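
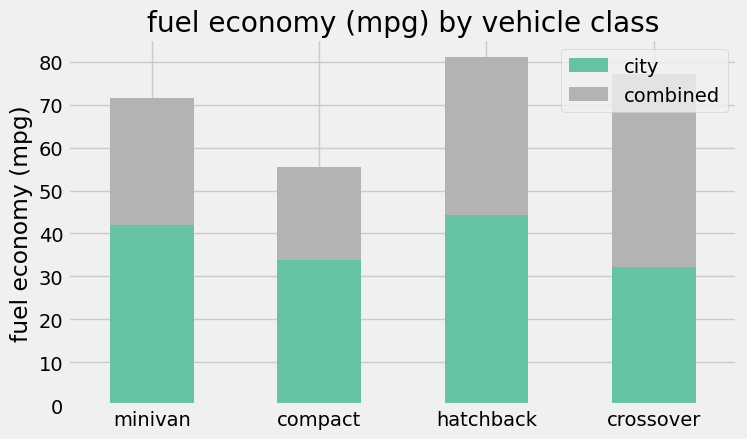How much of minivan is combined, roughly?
combined top ≈ 70, bottom ≈ 40; segment ≈ 30.

≈ 30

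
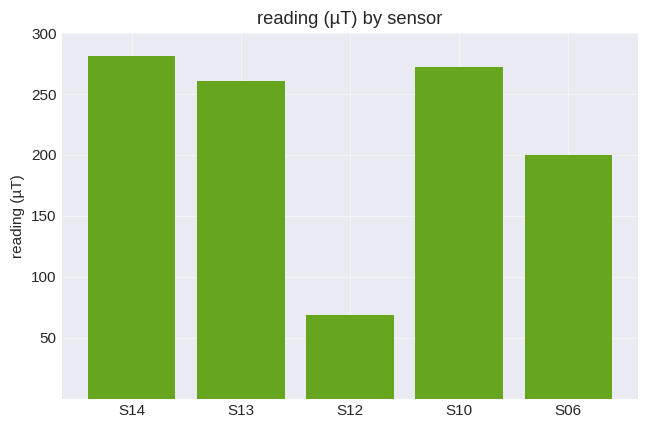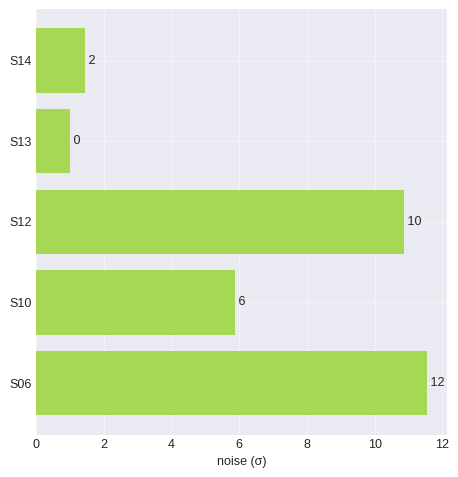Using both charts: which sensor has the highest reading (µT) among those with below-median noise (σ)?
Chart 2 median noise (σ) ≈ 6; below-median sensors: S14, S13. Among those, S14 has the highest reading (µT) (≈ 300).

S14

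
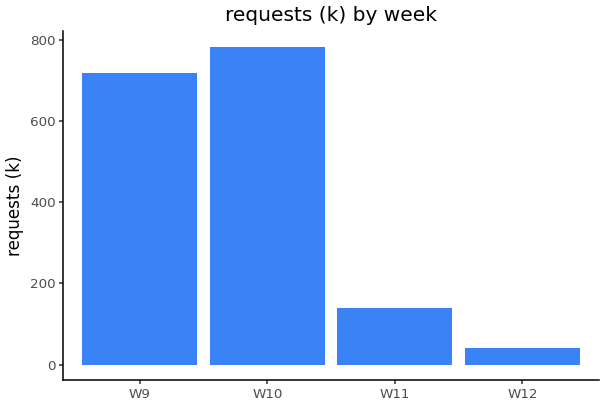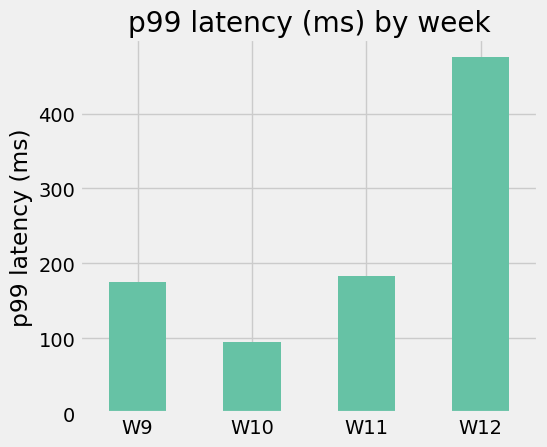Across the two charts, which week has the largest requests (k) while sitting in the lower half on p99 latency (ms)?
Chart 2 median p99 latency (ms) ≈ 200; below-median weeks: W9, W10. Among those, W10 has the highest requests (k) (≈ 800).

W10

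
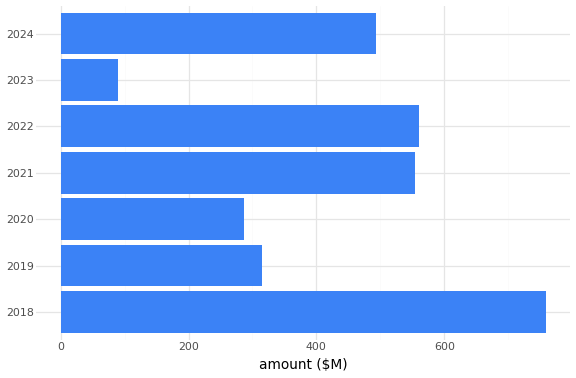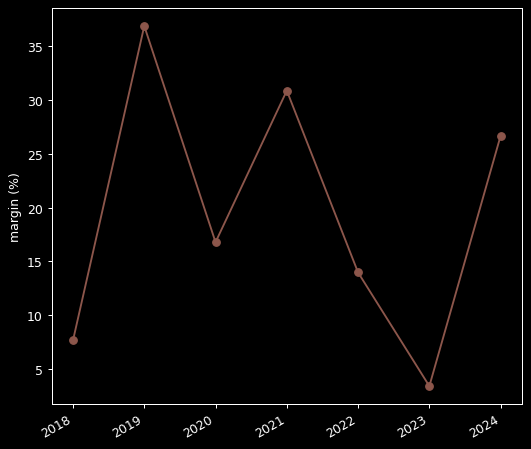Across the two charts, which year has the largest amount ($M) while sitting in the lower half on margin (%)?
Chart 2 median margin (%) ≈ 15; below-median years: 2018, 2022, 2023. Among those, 2018 has the highest amount ($M) (≈ 800).

2018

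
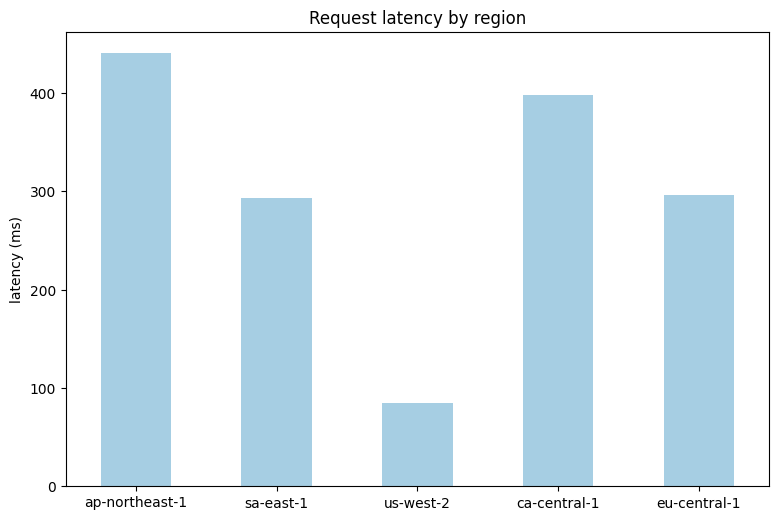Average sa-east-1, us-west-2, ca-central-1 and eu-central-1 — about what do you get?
≈ 275

(300 + 100 + 400 + 300) / 4 ≈ 275.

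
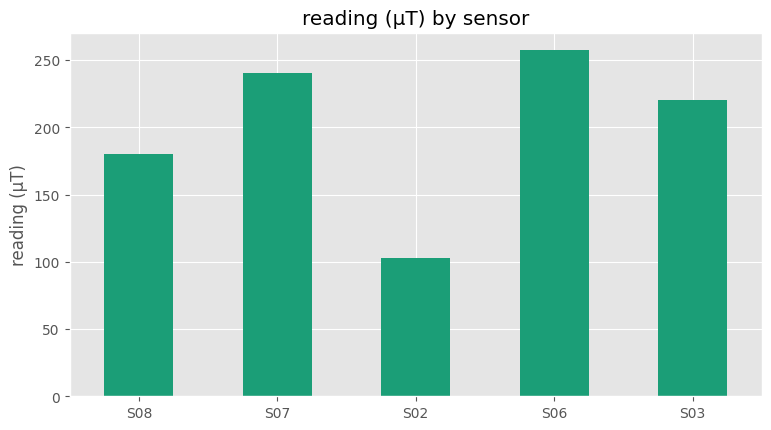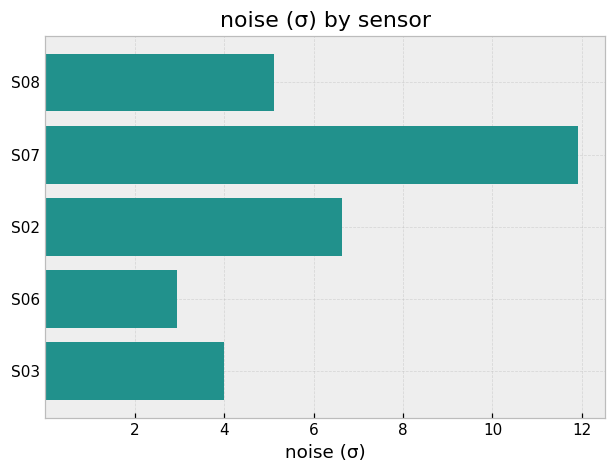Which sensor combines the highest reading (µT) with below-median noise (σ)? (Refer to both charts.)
S06

Chart 2 median noise (σ) ≈ 6; below-median sensors: S06, S03. Among those, S06 has the highest reading (µT) (≈ 250).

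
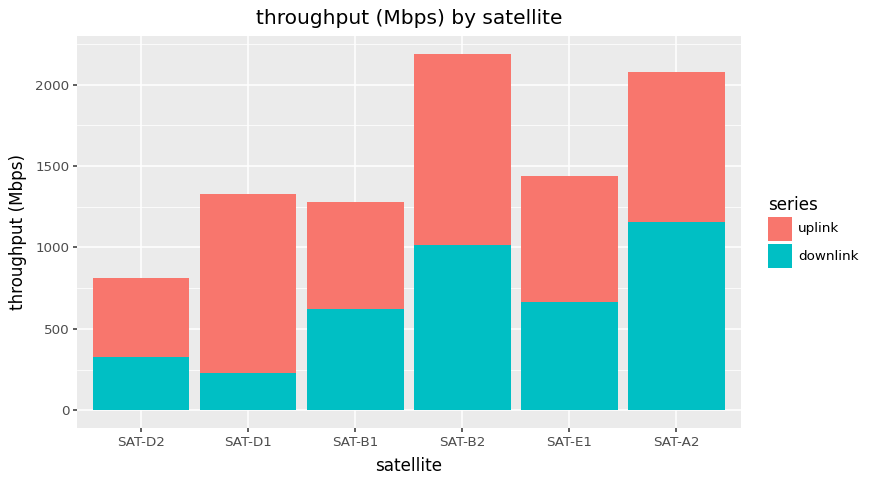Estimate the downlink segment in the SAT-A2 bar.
downlink top ≈ 1200, bottom ≈ 0; segment ≈ 1200.

≈ 1200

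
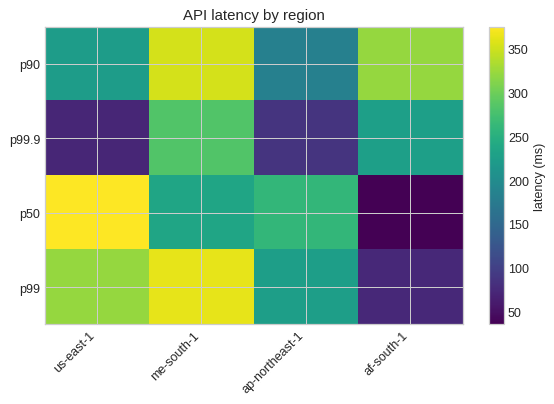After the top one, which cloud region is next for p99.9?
af-south-1

Top 3 for p99.9: me-south-1 ≈ 300, af-south-1 ≈ 250, ap-northeast-1 ≈ 100.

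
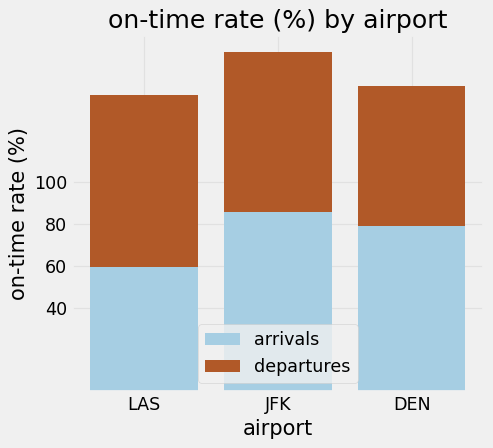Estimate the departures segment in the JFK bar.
≈ 80

departures top ≈ 160, bottom ≈ 80; segment ≈ 80.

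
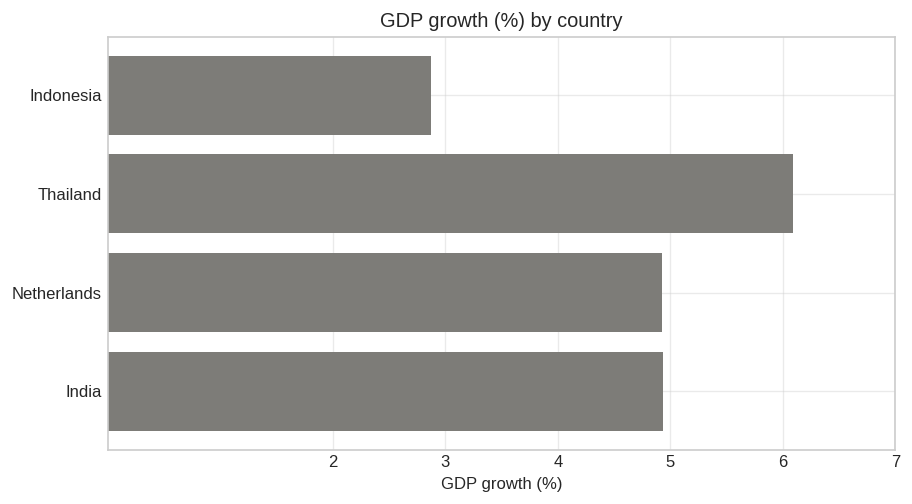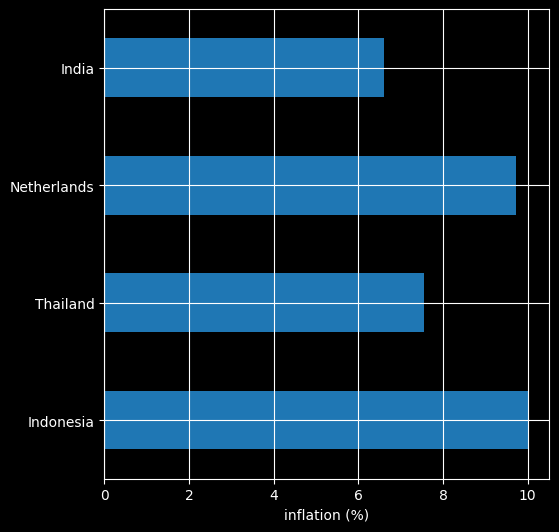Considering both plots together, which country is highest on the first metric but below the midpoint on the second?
Chart 2 median inflation (%) ≈ 9; below-median countries: Thailand, India. Among those, Thailand has the highest GDP growth (%) (≈ 6).

Thailand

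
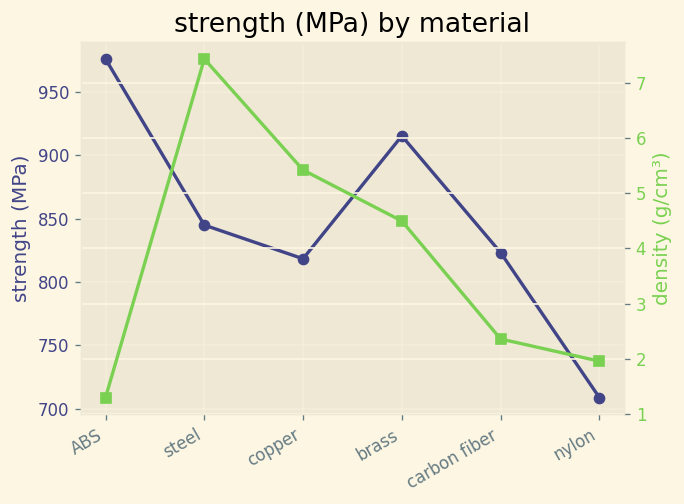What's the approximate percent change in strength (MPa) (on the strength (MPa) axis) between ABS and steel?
ABS ≈ 975, steel ≈ 850; (850 − 975) / 975 ≈ -12.8%.

≈ -12.8%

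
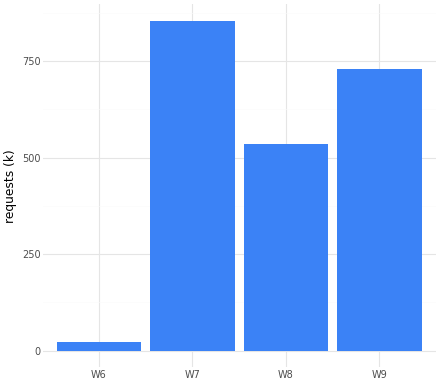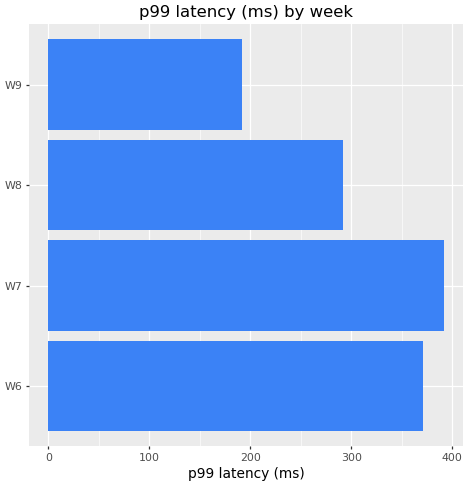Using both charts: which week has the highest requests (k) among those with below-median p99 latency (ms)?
W9

Chart 2 median p99 latency (ms) ≈ 350; below-median weeks: W8, W9. Among those, W9 has the highest requests (k) (≈ 700).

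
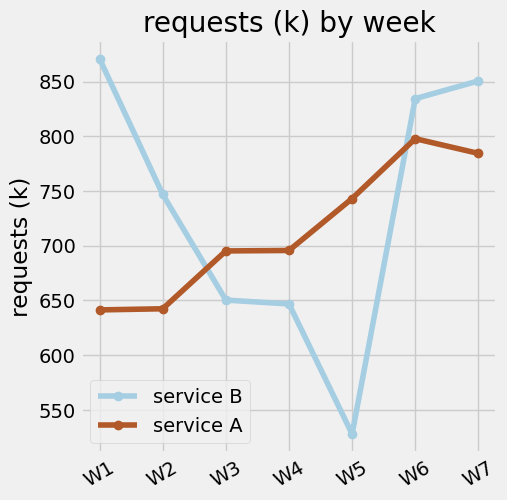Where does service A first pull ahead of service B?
W3

W2: service A ≈ 650 vs service B ≈ 750 (not yet); W3: service A ≈ 700 vs service B ≈ 650 (first crossover).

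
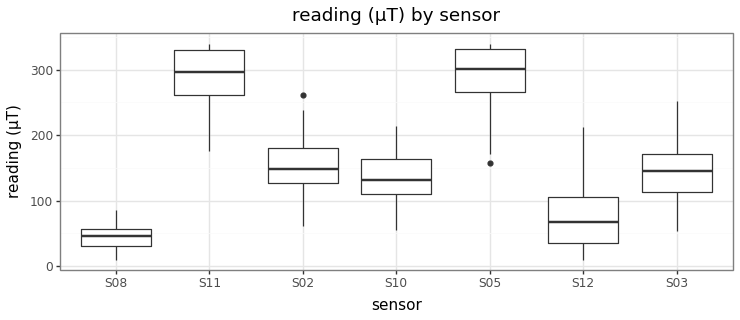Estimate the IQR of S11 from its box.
Q3 ≈ 325, Q1 ≈ 250; IQR ≈ 75.

≈ 75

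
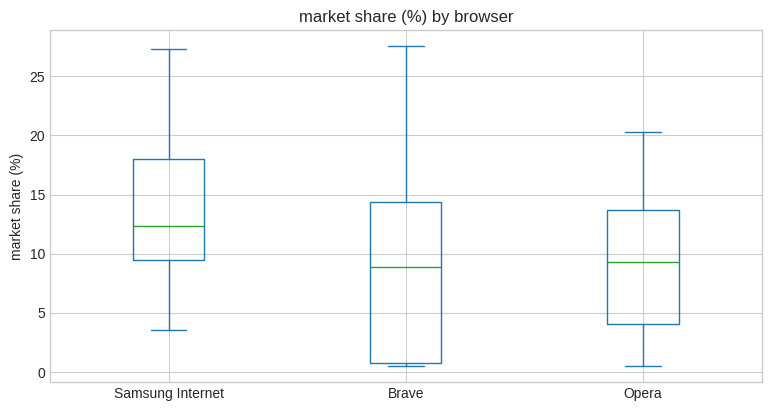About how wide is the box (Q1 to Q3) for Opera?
Q3 ≈ 14, Q1 ≈ 4; IQR ≈ 10.

≈ 10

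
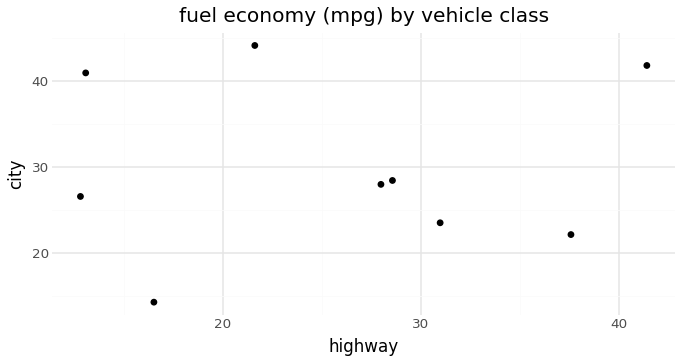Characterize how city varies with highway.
Points are roughly uncorrelated; weak (|r| ≈ 0.0).

no clear correlation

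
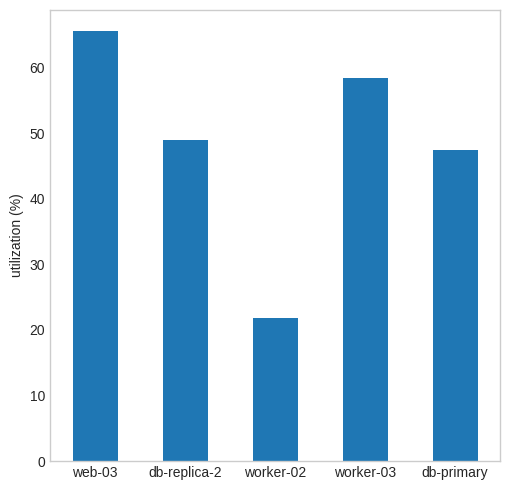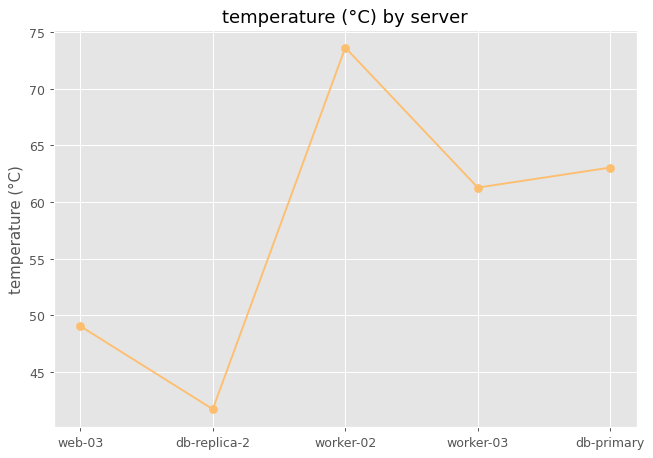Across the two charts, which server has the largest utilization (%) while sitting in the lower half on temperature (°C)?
web-03

Chart 2 median temperature (°C) ≈ 60; below-median servers: web-03, db-replica-2. Among those, web-03 has the highest utilization (%) (≈ 70).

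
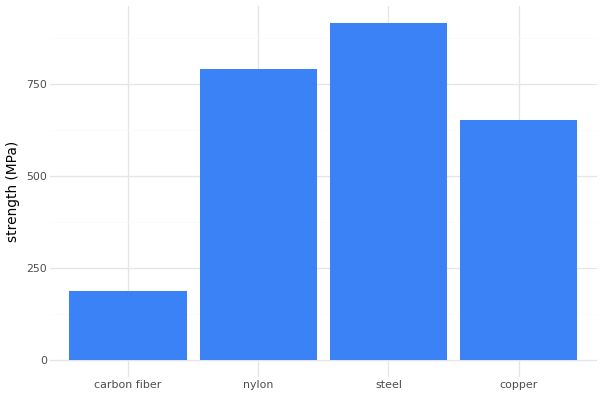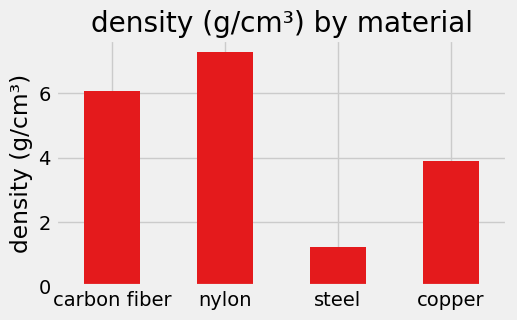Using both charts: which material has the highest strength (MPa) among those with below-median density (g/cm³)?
steel

Chart 2 median density (g/cm³) ≈ 5; below-median materials: steel, copper. Among those, steel has the highest strength (MPa) (≈ 900).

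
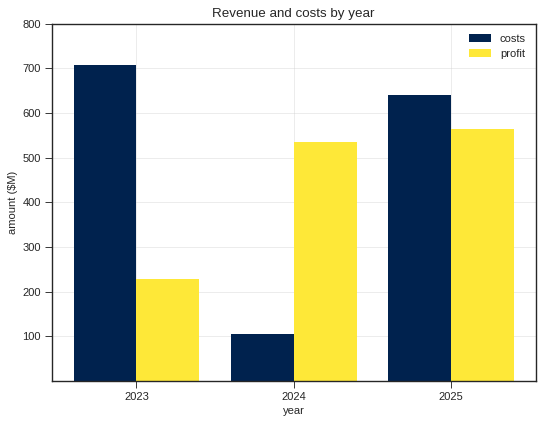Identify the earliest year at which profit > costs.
2024

2023: profit ≈ 200 vs costs ≈ 700 (not yet); 2024: profit ≈ 500 vs costs ≈ 100 (first crossover).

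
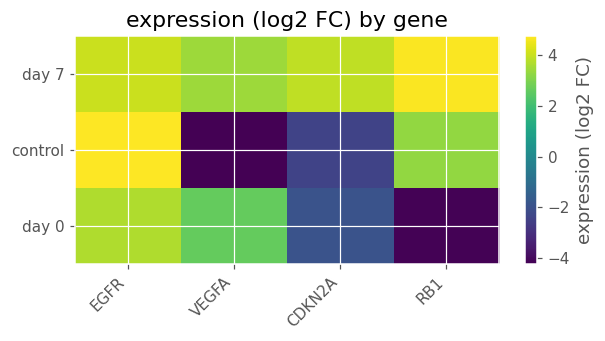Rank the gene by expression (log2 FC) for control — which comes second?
RB1

Top 3 for control: EGFR ≈ 5, RB1 ≈ 3, CDKN2A ≈ -2.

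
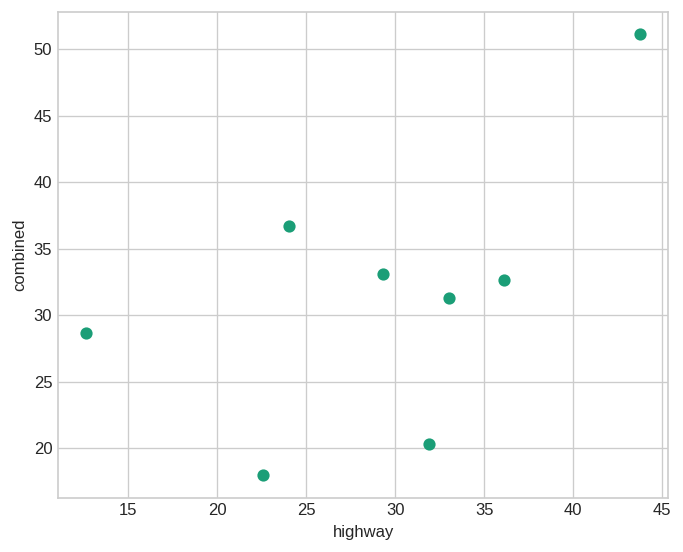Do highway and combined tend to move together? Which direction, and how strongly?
positive, moderate

Points are positively correlated; moderate (|r| ≈ 0.6).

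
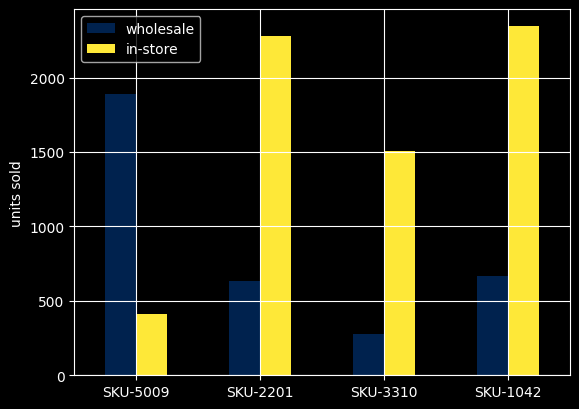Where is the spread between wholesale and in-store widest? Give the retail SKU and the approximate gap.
SKU-1042: wholesale ≈ 600, in-store ≈ 2400 → gap ≈ 1800. Next-largest (SKU-2201) is only ≈ 1600.

SKU-1042, ≈ 1800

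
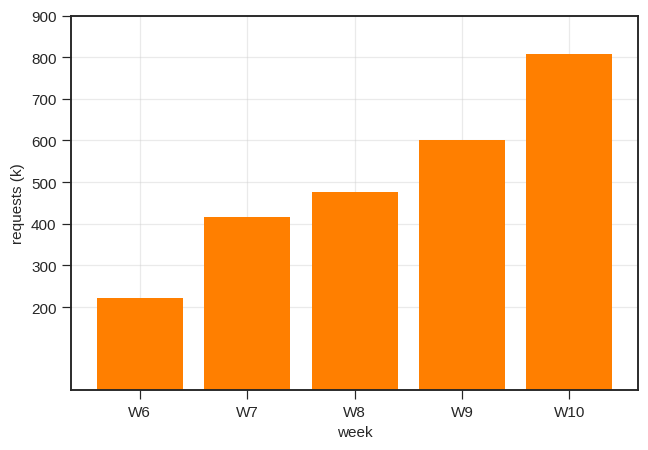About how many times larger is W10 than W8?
W10 ≈ 800, W8 ≈ 500; 800/500 ≈ 1.6.

≈ 1.6×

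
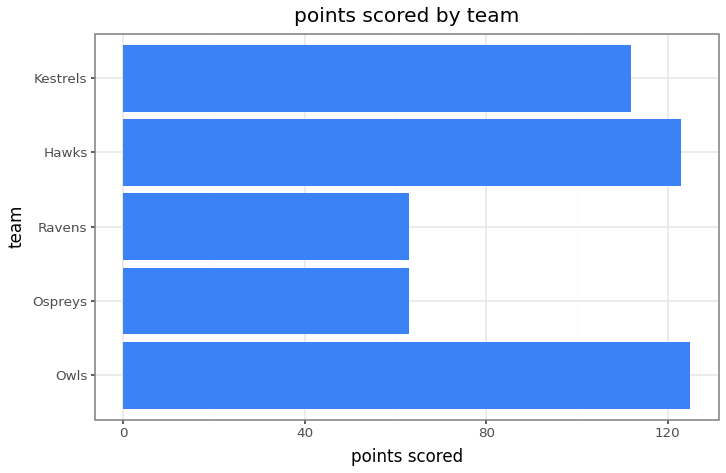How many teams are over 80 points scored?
Above 80: Owls, Hawks, Kestrels.

3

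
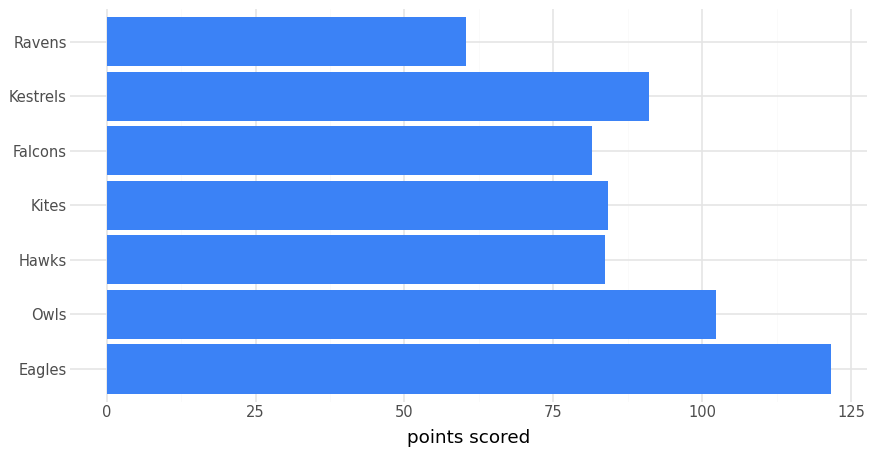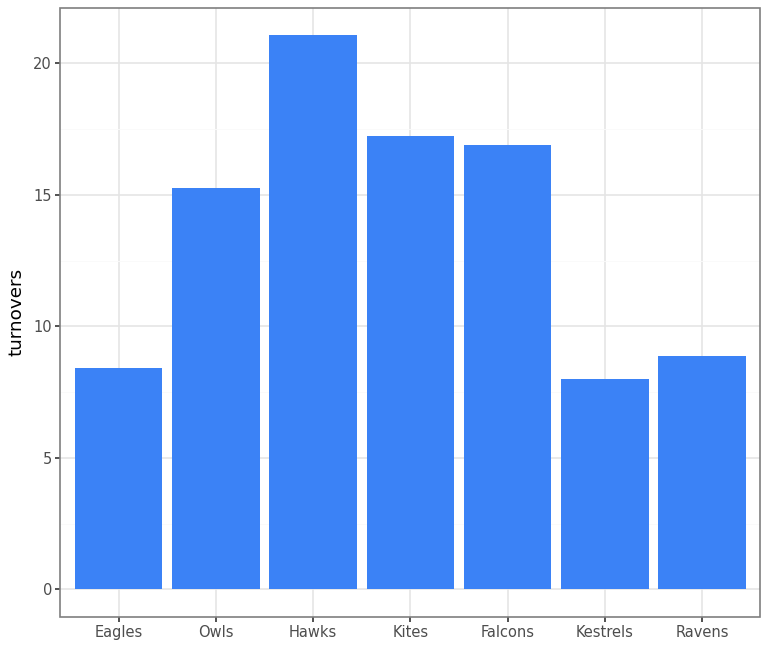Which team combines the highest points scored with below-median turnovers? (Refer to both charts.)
Chart 2 median turnovers ≈ 16; below-median teams: Eagles, Kestrels, Ravens. Among those, Eagles has the highest points scored (≈ 120).

Eagles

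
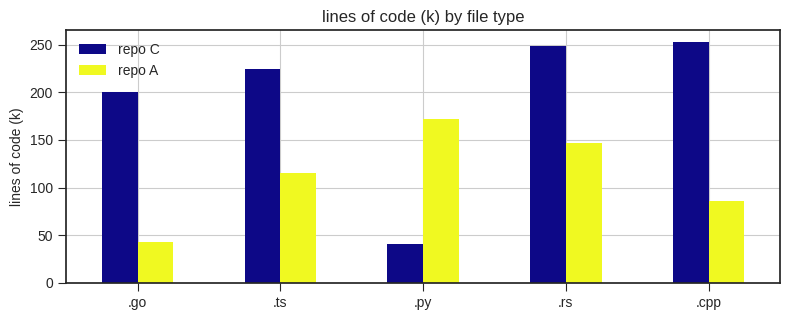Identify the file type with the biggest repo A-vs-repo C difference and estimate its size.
.cpp: repo A ≈ 75, repo C ≈ 250 → gap ≈ 175. Next-largest (.go) is only ≈ 150.

.cpp, ≈ 175 k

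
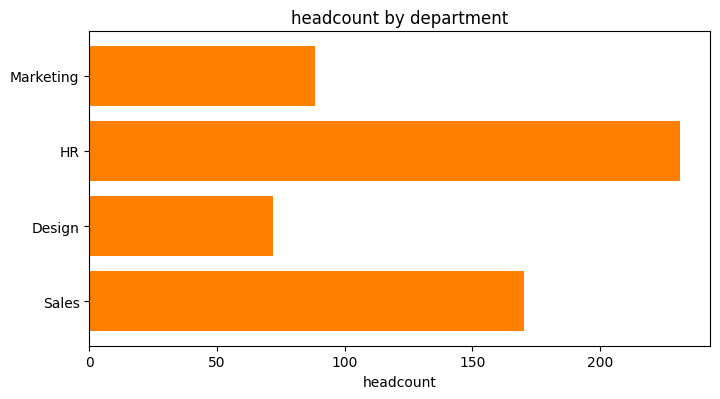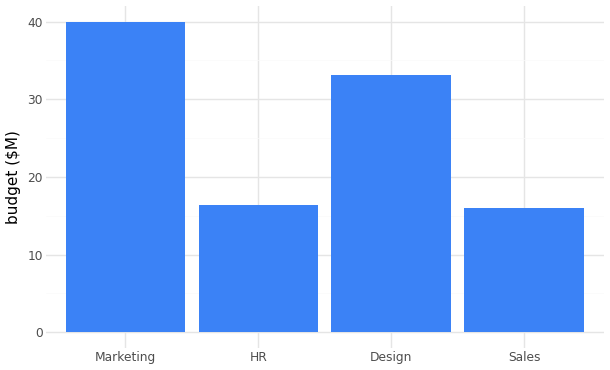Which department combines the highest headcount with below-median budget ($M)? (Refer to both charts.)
Chart 2 median budget ($M) ≈ 25; below-median departments: HR, Sales. Among those, HR has the highest headcount (≈ 225).

HR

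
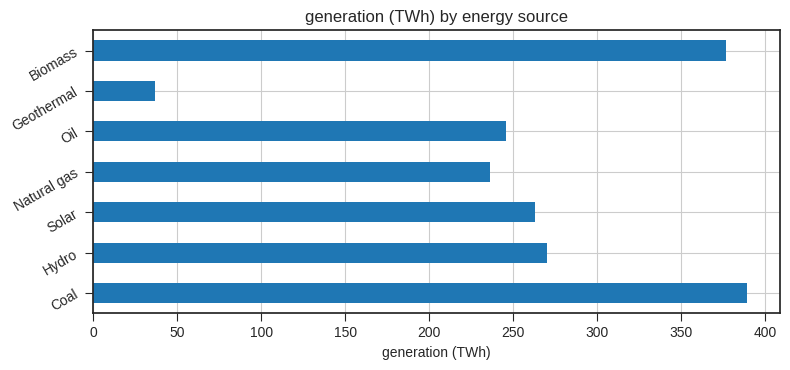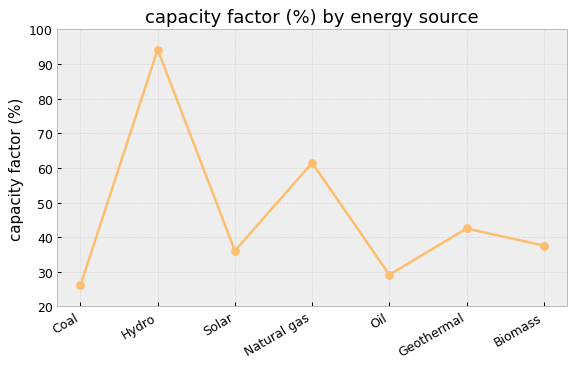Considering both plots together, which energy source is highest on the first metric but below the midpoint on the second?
Chart 2 median capacity factor (%) ≈ 40; below-median energy sources: Coal, Solar, Oil. Among those, Coal has the highest generation (TWh) (≈ 400).

Coal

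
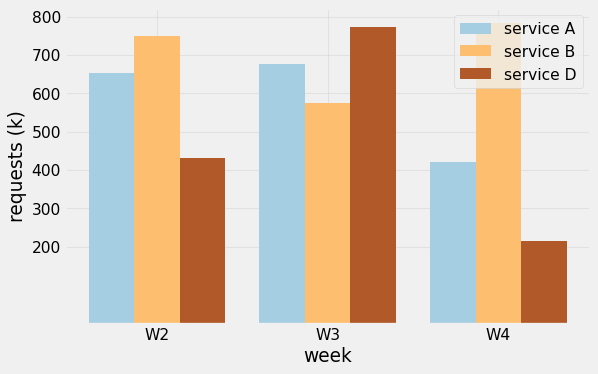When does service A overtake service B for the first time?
W2: service A ≈ 700 vs service B ≈ 700 (not yet); W3: service A ≈ 700 vs service B ≈ 600 (first crossover).

W3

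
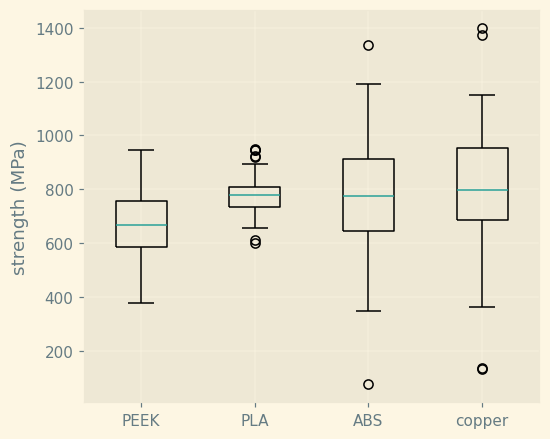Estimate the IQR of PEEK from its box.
≈ 180

Q3 ≈ 760, Q1 ≈ 580; IQR ≈ 180.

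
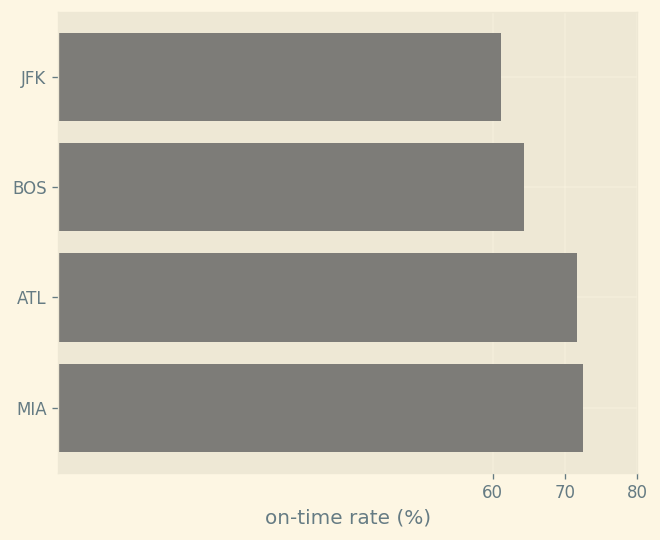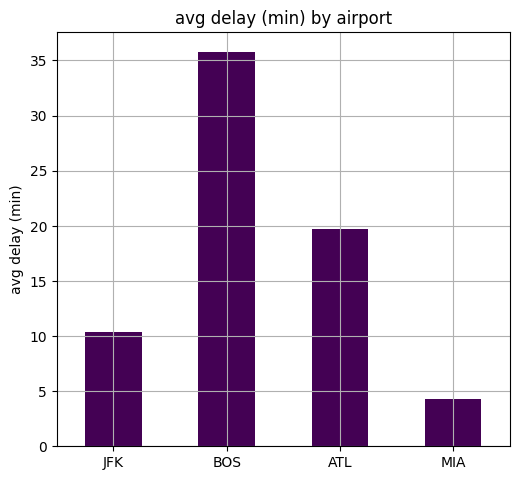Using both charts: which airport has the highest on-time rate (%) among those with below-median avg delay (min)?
MIA

Chart 2 median avg delay (min) ≈ 15; below-median airports: JFK, MIA. Among those, MIA has the highest on-time rate (%) (≈ 70).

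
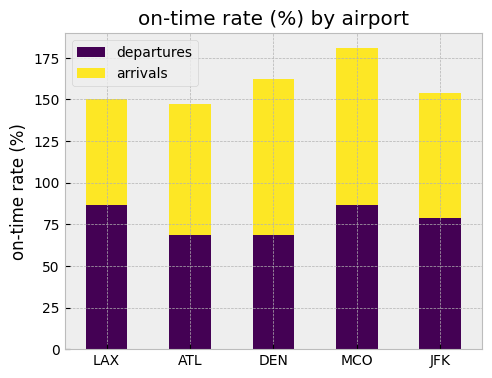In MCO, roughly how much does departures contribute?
departures top ≈ 80, bottom ≈ 0; segment ≈ 80.

≈ 80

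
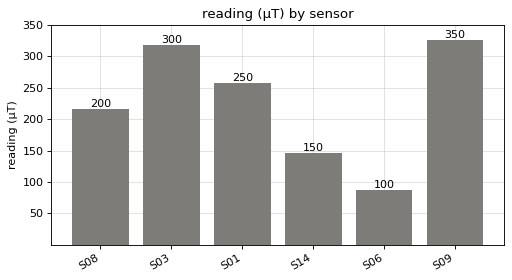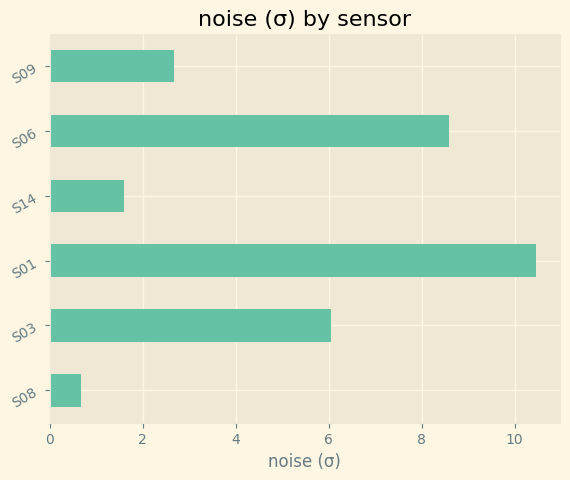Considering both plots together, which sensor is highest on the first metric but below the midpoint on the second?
S09

Chart 2 median noise (σ) ≈ 4; below-median sensors: S08, S14, S09. Among those, S09 has the highest reading (µT) (≈ 350).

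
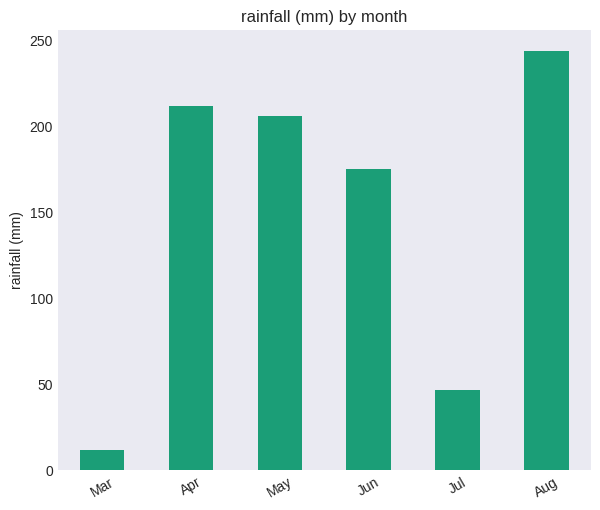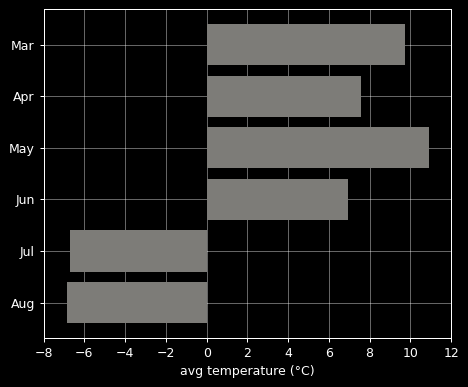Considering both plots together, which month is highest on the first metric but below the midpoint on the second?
Aug

Chart 2 median avg temperature (°C) ≈ 8; below-median months: Jun, Jul, Aug. Among those, Aug has the highest rainfall (mm) (≈ 250).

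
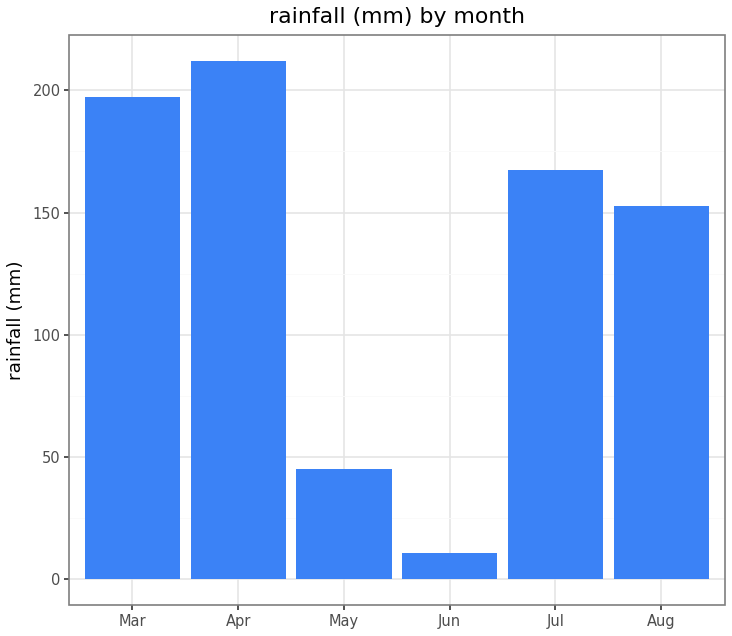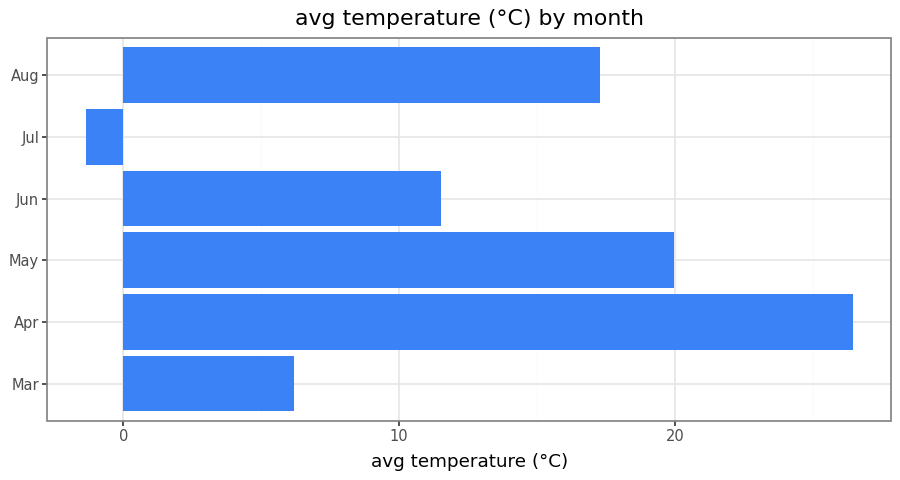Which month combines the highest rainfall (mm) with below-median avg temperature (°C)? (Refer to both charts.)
Chart 2 median avg temperature (°C) ≈ 15; below-median months: Mar, Jun, Jul. Among those, Mar has the highest rainfall (mm) (≈ 200).

Mar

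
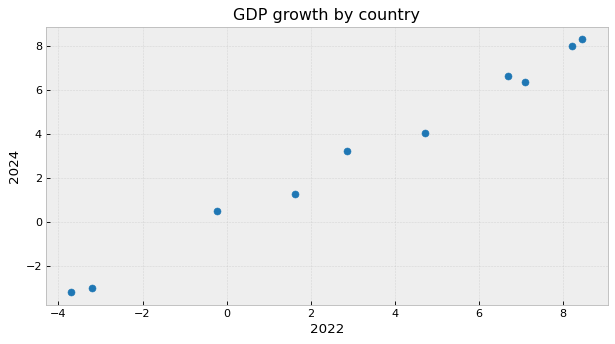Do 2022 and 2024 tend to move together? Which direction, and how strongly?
Points are positively correlated; strong (|r| ≈ 1.0).

positive, strong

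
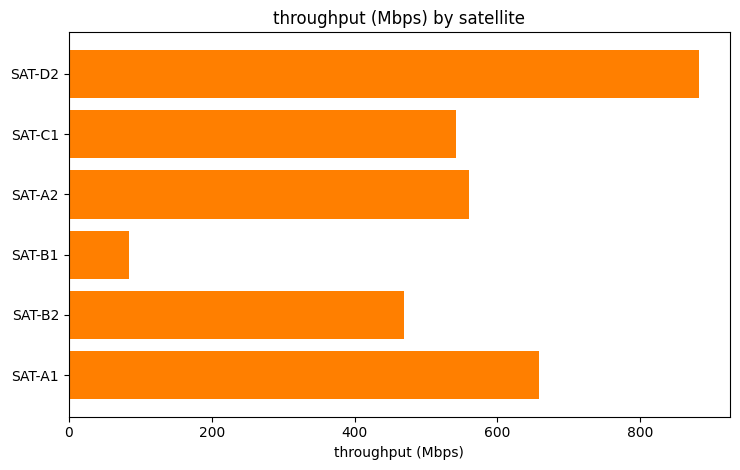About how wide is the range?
Max SAT-D2 ≈ 900, min SAT-B1 ≈ 100; range ≈ 800.

≈ 800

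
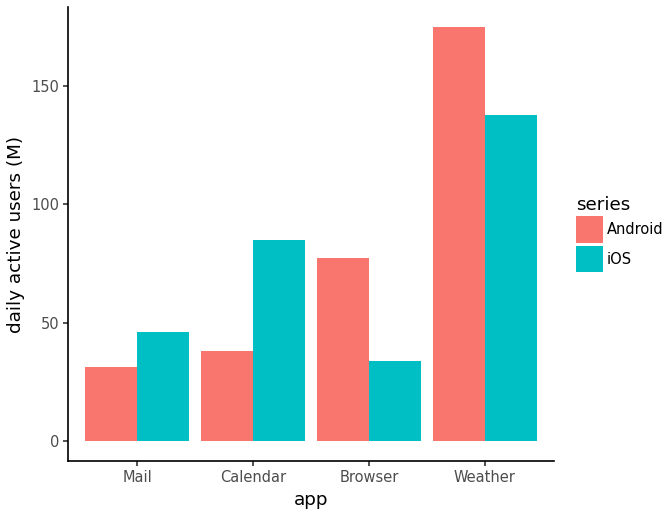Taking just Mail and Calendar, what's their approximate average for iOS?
(40 + 80) / 2 ≈ 60.

≈ 60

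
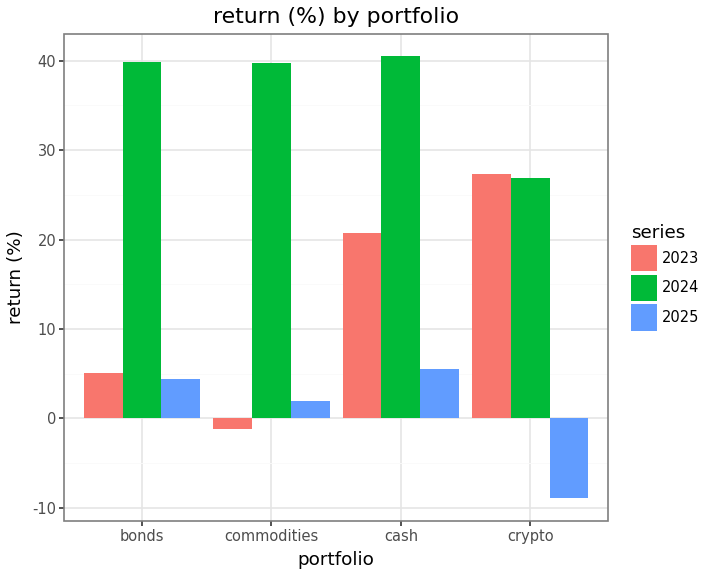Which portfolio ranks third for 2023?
Top 4 for 2023: crypto ≈ 25, cash ≈ 20, bonds ≈ 5, commodities ≈ 0.

bonds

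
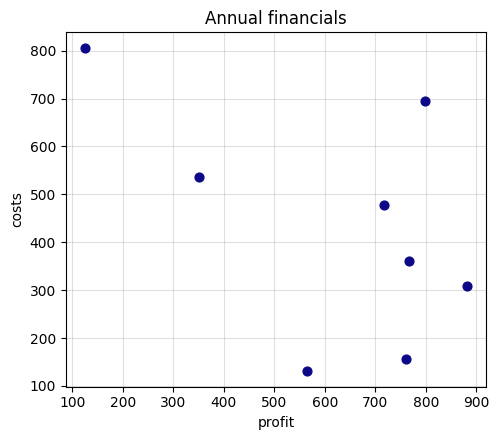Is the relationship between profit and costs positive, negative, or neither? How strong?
negative, moderate

Points are negatively correlated; moderate (|r| ≈ 0.5).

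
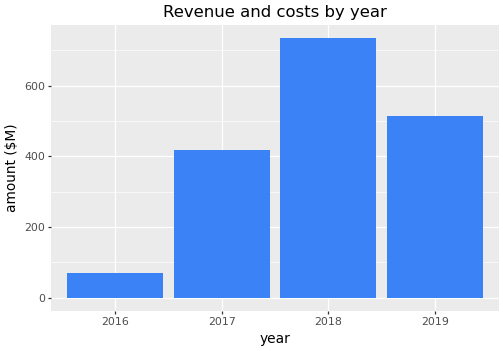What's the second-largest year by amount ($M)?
2019

Top 3: 2018 ≈ 700, 2019 ≈ 500, 2017 ≈ 400.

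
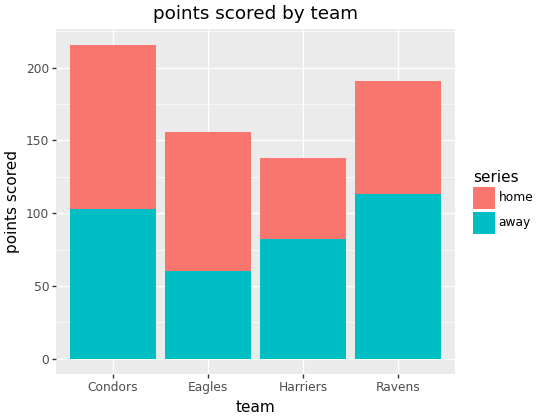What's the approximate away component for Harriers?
away top ≈ 80, bottom ≈ 0; segment ≈ 80.

≈ 80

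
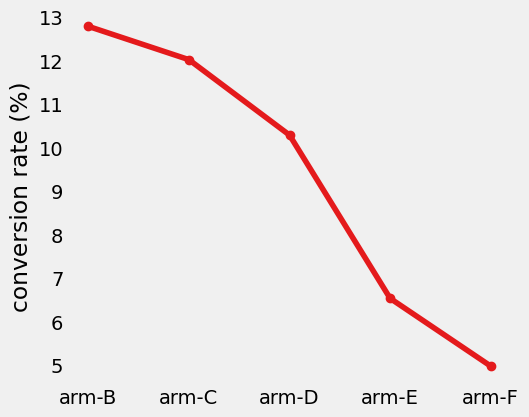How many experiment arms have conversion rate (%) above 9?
3

Above 9: arm-B, arm-C, arm-D.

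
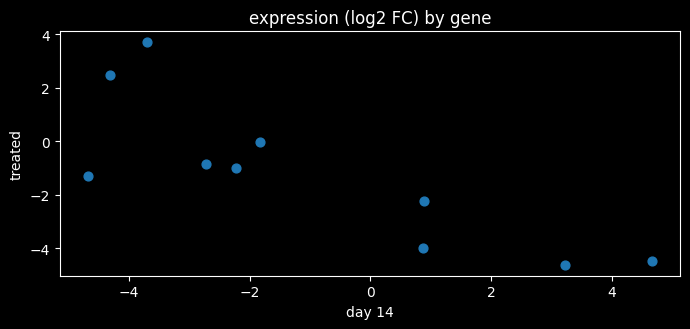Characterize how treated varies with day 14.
negative, strong

Points are negatively correlated; strong (|r| ≈ 0.8).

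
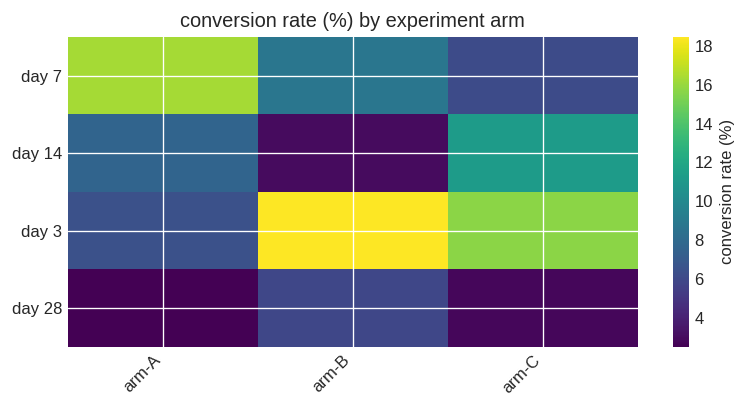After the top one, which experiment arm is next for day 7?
Top 3 for day 7: arm-A ≈ 16, arm-B ≈ 8, arm-C ≈ 6.

arm-B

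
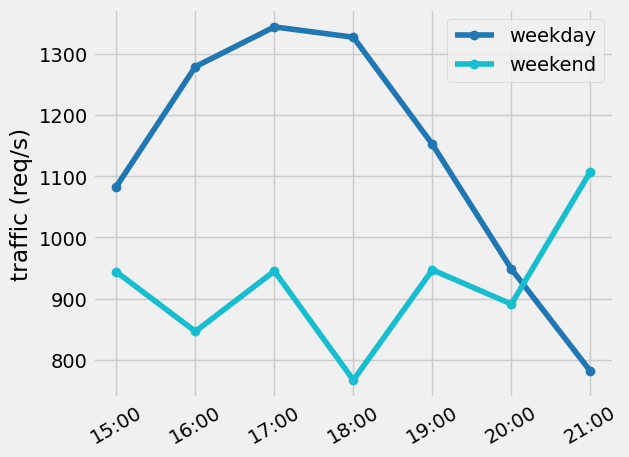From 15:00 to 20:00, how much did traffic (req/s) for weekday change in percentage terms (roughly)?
15:00 ≈ 1100, 20:00 ≈ 950; (950 − 1100) / 1100 ≈ -13.6%.

≈ -13.6%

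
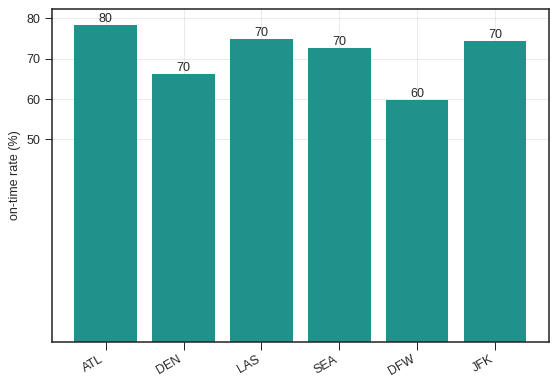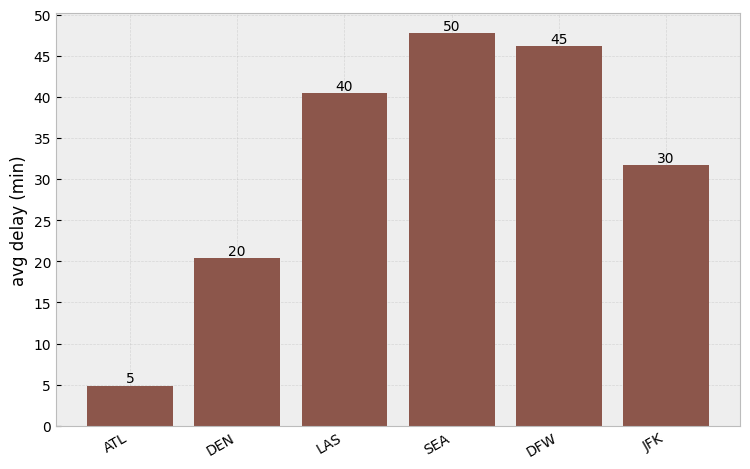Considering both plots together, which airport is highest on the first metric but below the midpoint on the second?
Chart 2 median avg delay (min) ≈ 35; below-median airports: ATL, DEN, JFK. Among those, ATL has the highest on-time rate (%) (≈ 80).

ATL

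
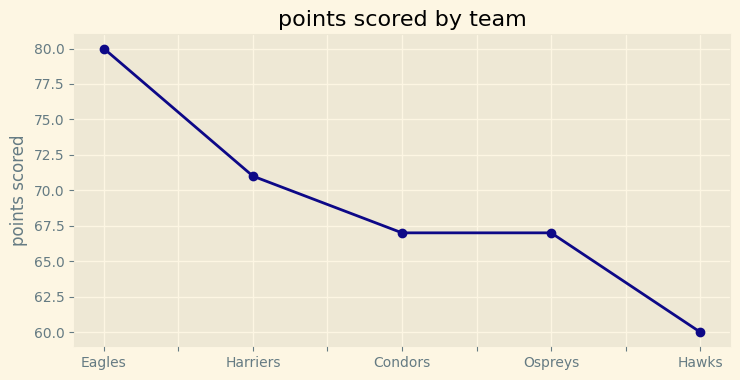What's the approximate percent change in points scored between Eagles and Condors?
≈ -15%

Eagles ≈ 80, Condors ≈ 68; (68 − 80) / 80 ≈ -15%.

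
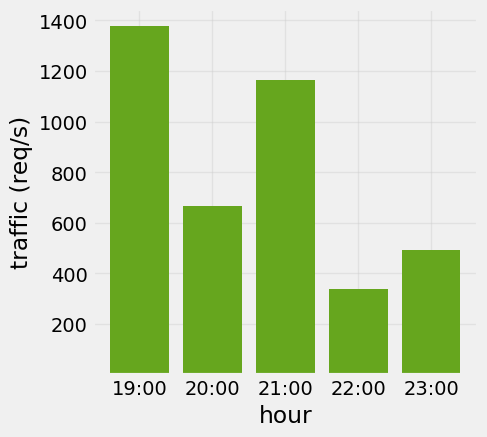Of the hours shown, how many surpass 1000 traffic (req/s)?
Above 1000: 19:00, 21:00.

2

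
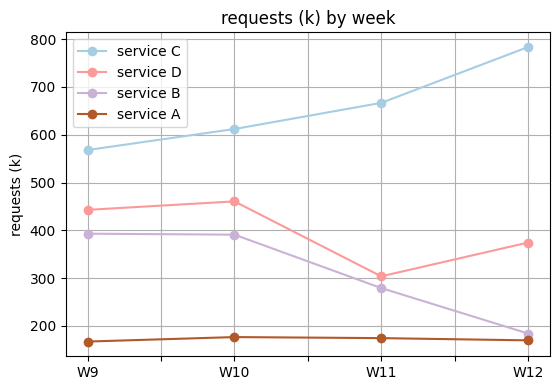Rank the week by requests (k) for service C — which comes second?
W11

Top 3 for service C: W12 ≈ 800, W11 ≈ 700, W10 ≈ 600.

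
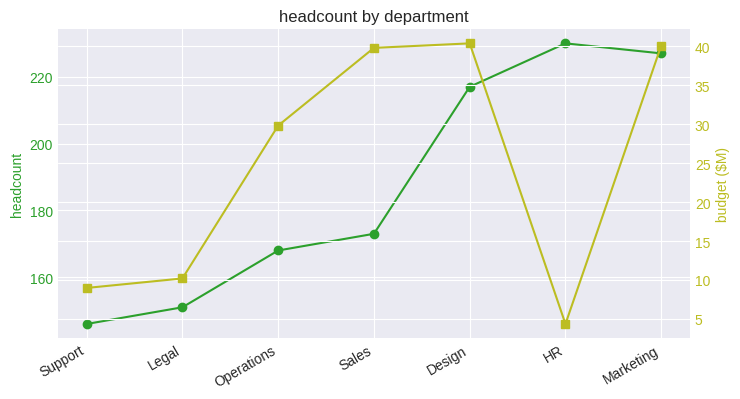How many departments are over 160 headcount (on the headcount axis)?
Above 160: Operations, Sales, Design, HR, Marketing.

5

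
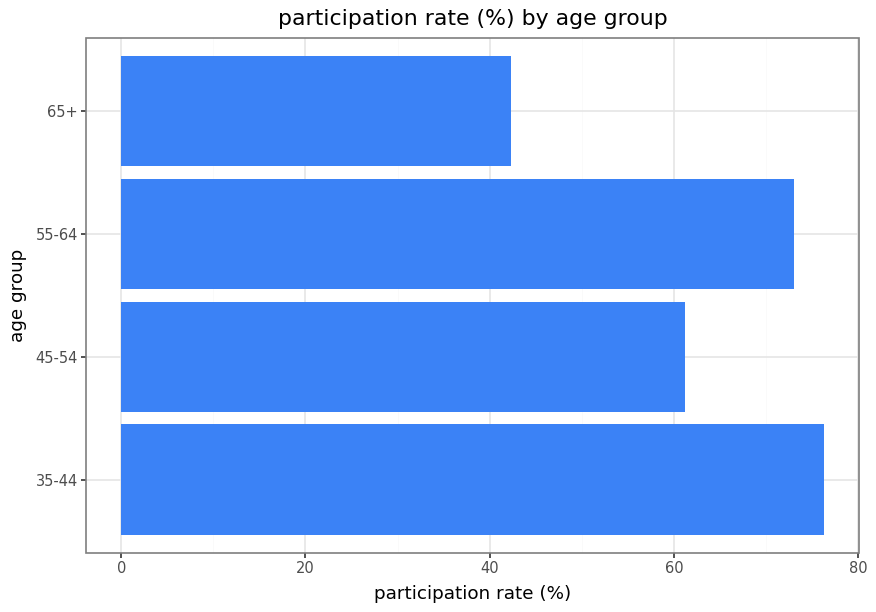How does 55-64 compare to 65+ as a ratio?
55-64 ≈ 70, 65+ ≈ 40; 70/40 ≈ 1.75.

≈ 1.75×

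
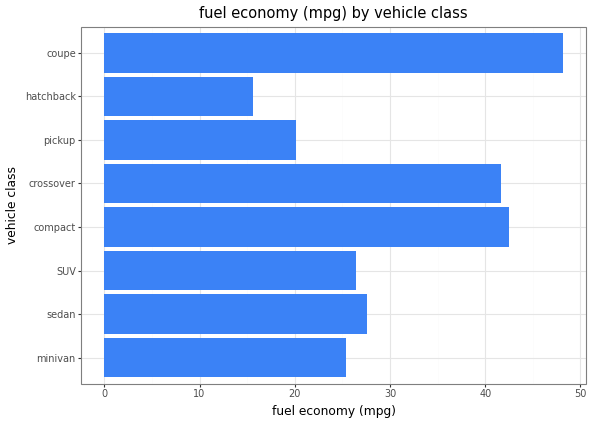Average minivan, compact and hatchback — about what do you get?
≈ 27

(25 + 40 + 15) / 3 ≈ 27.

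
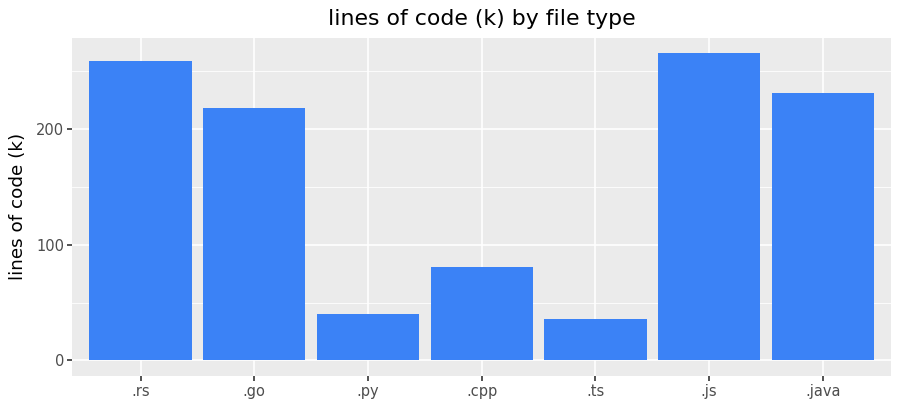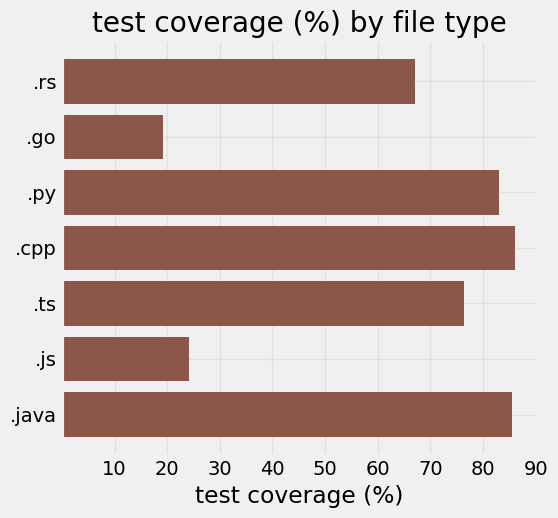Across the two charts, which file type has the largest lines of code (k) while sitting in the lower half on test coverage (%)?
.js

Chart 2 median test coverage (%) ≈ 80; below-median file types: .rs, .go, .js. Among those, .js has the highest lines of code (k) (≈ 275).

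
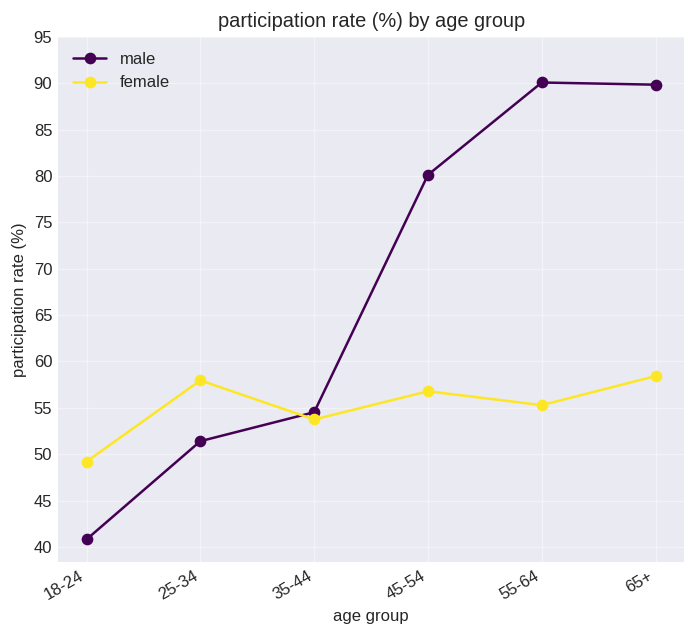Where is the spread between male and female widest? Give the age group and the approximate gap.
55-64, ≈ 35 %

55-64: male ≈ 90, female ≈ 55 → gap ≈ 35. Next-largest (65+) is only ≈ 30.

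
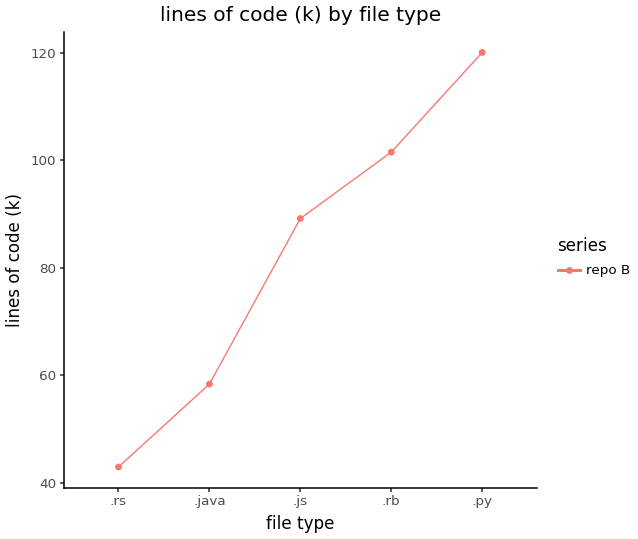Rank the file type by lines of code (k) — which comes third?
.js

Top 4: .py ≈ 120, .rb ≈ 100, .js ≈ 90, .java ≈ 60.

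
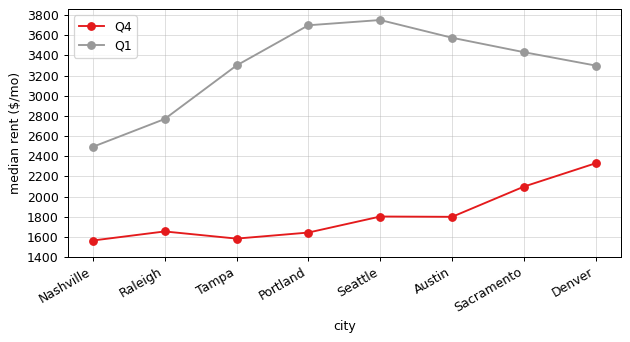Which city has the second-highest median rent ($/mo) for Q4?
Sacramento

Top 3 for Q4: Denver ≈ 2400, Sacramento ≈ 2000, Seattle ≈ 1800.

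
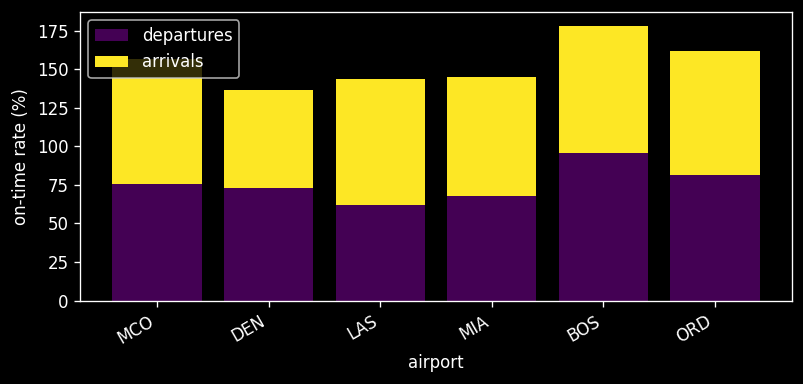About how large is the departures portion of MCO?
≈ 80

departures top ≈ 80, bottom ≈ 0; segment ≈ 80.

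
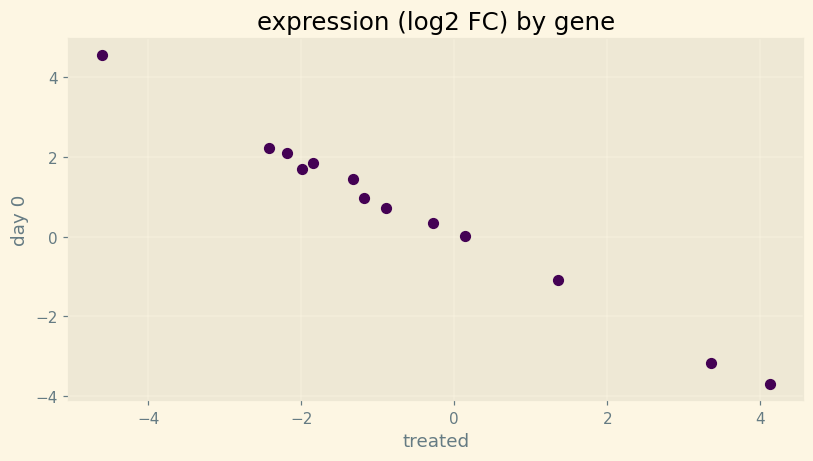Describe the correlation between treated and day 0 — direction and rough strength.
negative, strong

Points are negatively correlated; strong (|r| ≈ 1.0).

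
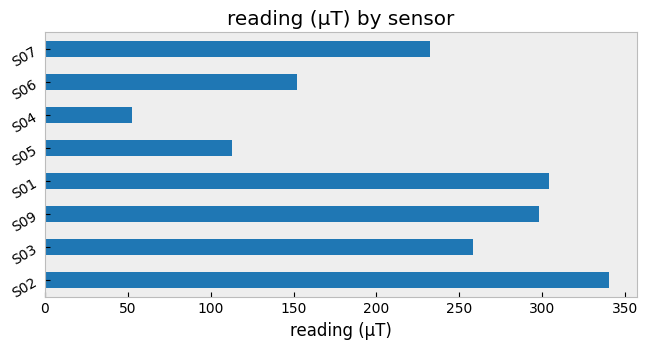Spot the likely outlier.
S04

S04 ≈ 50; the rest sit between ≈ 100 and ≈ 350.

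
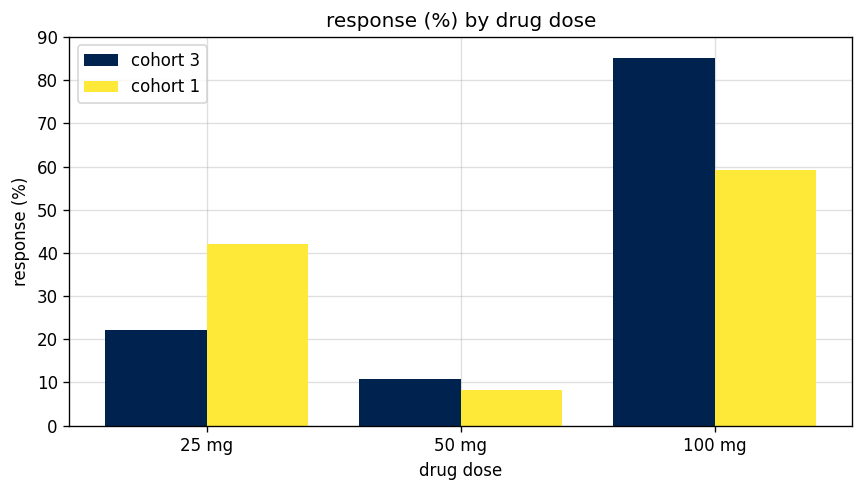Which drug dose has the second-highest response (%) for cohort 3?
25 mg

Top 3 for cohort 3: 100 mg ≈ 90, 25 mg ≈ 20, 50 mg ≈ 10.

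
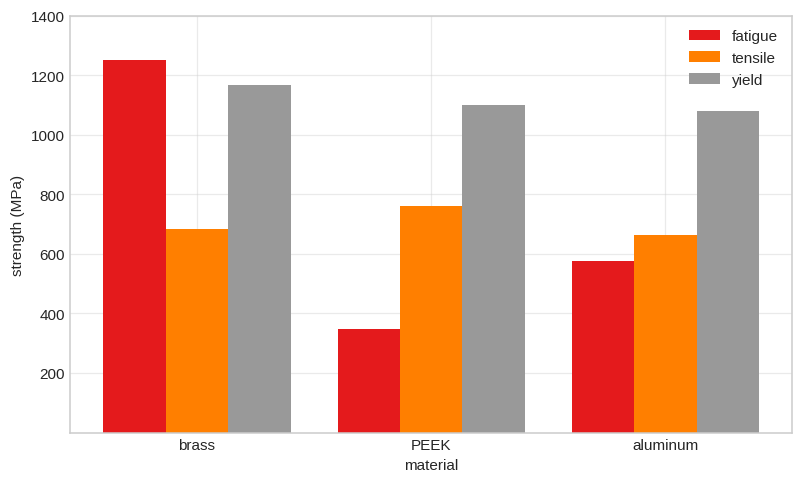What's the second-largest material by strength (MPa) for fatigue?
Top 3 for fatigue: brass ≈ 1200, aluminum ≈ 600, PEEK ≈ 400.

aluminum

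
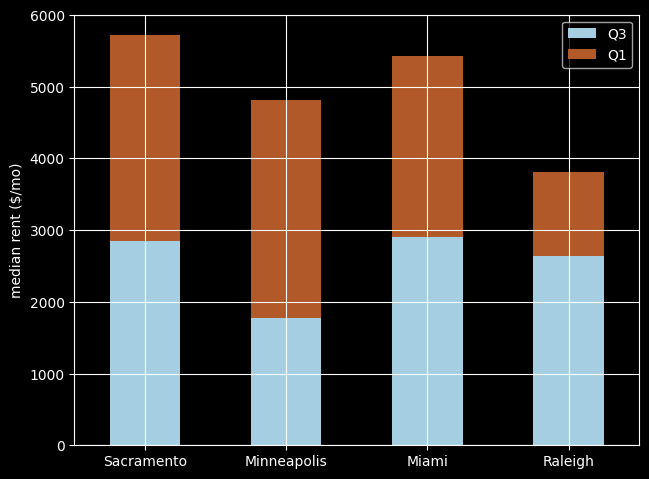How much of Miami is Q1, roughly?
Q1 top ≈ 5500, bottom ≈ 3000; segment ≈ 2500.

≈ 2500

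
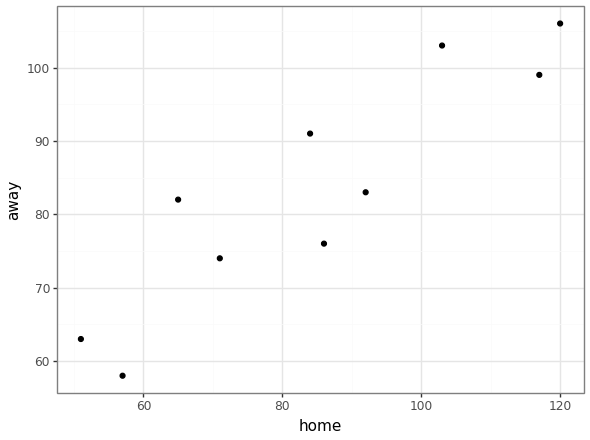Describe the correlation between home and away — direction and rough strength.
positive, strong

Points are positively correlated; strong (|r| ≈ 0.9).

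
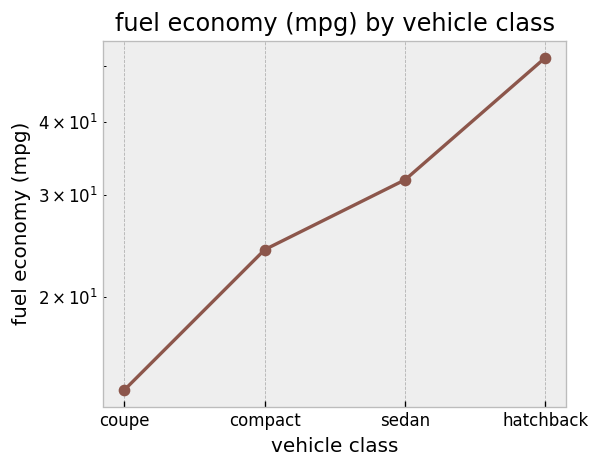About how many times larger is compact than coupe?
≈ 1.67×

compact ≈ 25, coupe ≈ 15; 25/15 ≈ 1.67.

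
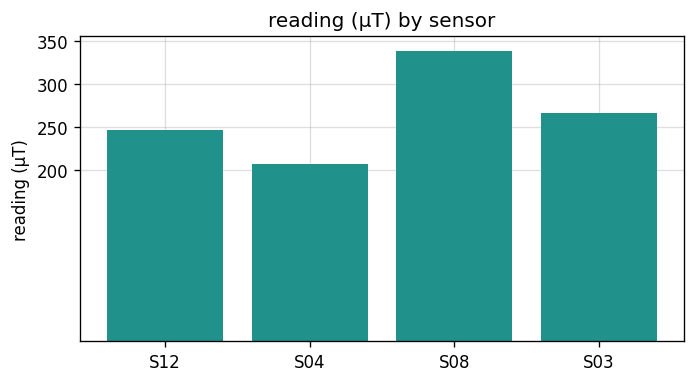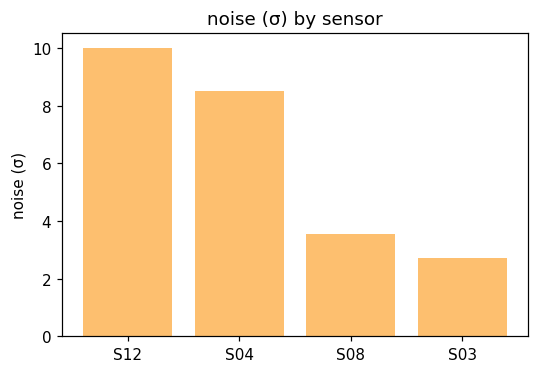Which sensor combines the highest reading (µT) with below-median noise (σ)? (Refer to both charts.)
S08

Chart 2 median noise (σ) ≈ 6; below-median sensors: S08, S03. Among those, S08 has the highest reading (µT) (≈ 350).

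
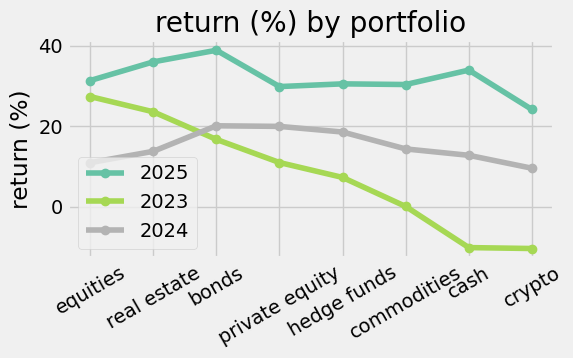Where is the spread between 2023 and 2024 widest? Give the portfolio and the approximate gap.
cash, ≈ 25 %

cash: 2023 ≈ -10, 2024 ≈ 15 → gap ≈ 25. Next-largest (crypto) is only ≈ 20.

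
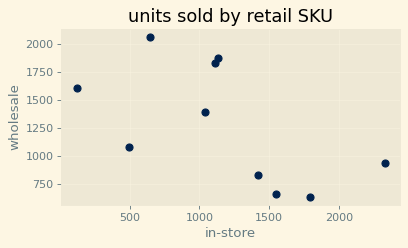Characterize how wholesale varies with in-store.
negative, moderate

Points are negatively correlated; moderate (|r| ≈ 0.6).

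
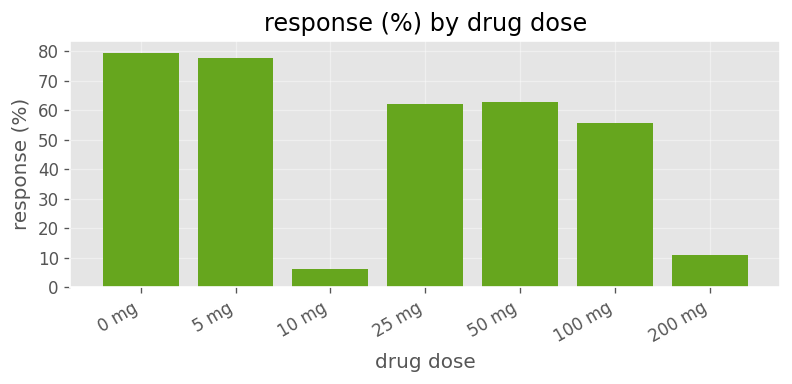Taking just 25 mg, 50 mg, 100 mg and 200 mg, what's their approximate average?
(60 + 60 + 60 + 10) / 4 ≈ 48.

≈ 48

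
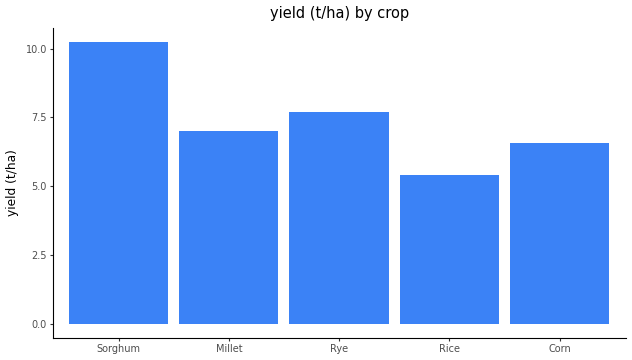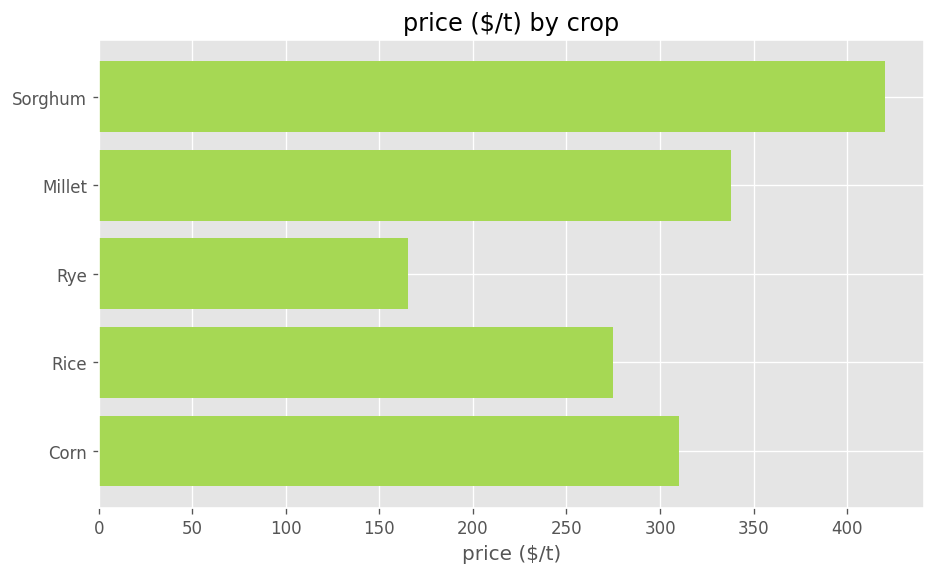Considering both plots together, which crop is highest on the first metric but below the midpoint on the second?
Rye

Chart 2 median price ($/t) ≈ 300; below-median crops: Rye, Rice. Among those, Rye has the highest yield (t/ha) (≈ 8).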